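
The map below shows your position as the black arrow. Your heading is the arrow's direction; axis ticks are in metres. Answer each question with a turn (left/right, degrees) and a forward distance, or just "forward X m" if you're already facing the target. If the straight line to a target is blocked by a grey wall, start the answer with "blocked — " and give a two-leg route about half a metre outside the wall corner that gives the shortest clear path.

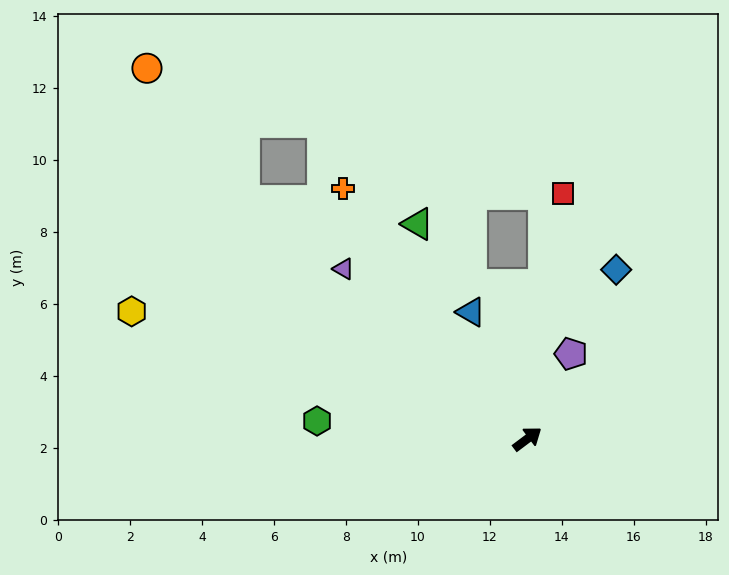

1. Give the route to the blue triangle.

turn left 77°, forward 3.9 m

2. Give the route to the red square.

turn left 45°, forward 6.9 m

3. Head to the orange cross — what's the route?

turn left 89°, forward 8.6 m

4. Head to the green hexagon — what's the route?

turn left 138°, forward 5.9 m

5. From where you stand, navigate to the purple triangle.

turn left 100°, forward 7.0 m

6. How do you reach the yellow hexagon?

turn left 125°, forward 11.6 m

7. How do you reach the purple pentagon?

turn left 26°, forward 2.7 m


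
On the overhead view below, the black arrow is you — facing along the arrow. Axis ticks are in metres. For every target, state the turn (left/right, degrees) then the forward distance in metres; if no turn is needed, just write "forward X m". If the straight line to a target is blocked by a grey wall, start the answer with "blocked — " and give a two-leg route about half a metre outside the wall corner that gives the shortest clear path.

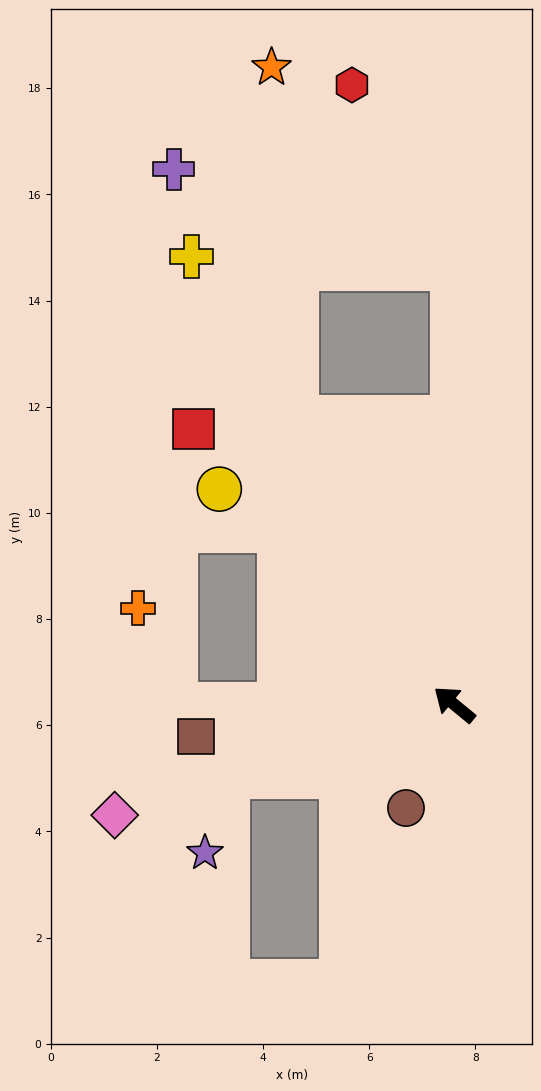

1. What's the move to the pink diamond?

turn left 57°, forward 6.7 m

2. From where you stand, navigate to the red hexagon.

blocked — turn right 50°, forward 8.2 m, then turn left 28°, forward 3.9 m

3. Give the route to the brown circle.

turn left 104°, forward 2.2 m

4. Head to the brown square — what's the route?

turn left 46°, forward 4.9 m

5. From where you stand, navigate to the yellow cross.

turn right 20°, forward 9.8 m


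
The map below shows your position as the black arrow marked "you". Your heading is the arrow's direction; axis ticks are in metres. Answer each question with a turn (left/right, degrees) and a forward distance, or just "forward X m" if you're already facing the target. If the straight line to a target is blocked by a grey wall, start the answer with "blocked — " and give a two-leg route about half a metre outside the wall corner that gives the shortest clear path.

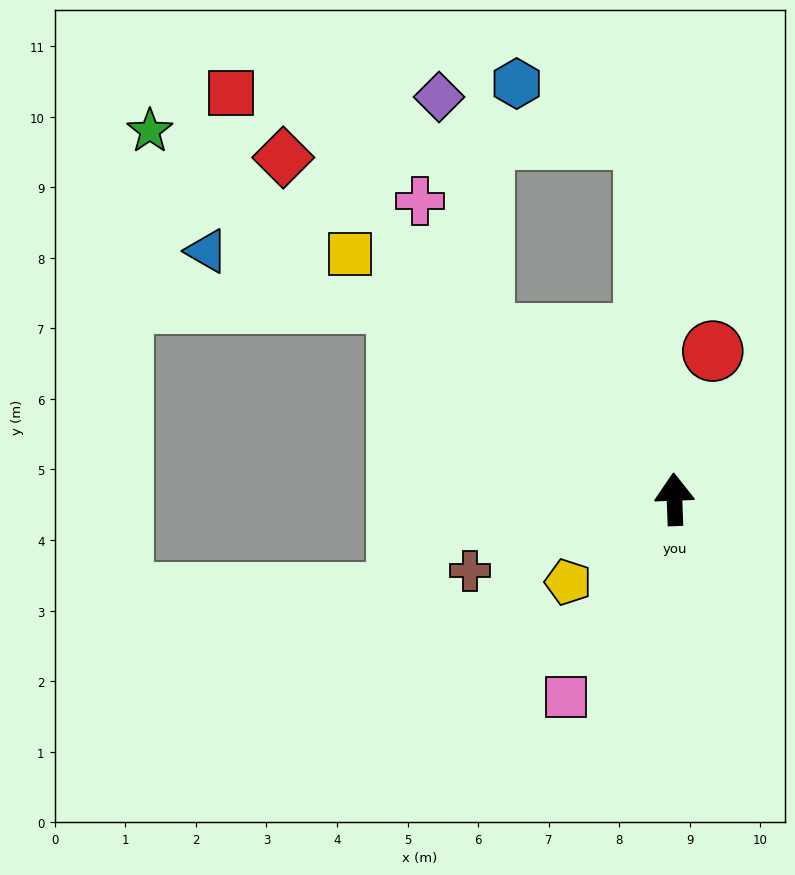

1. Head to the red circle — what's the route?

turn right 17°, forward 2.2 m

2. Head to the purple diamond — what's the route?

blocked — turn left 47°, forward 3.6 m, then turn right 38°, forward 3.4 m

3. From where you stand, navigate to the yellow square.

turn left 51°, forward 5.8 m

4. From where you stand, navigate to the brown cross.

turn left 107°, forward 3.1 m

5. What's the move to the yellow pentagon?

turn left 126°, forward 1.9 m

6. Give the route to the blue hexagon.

blocked — turn left 3°, forward 5.1 m, then turn left 61°, forward 2.0 m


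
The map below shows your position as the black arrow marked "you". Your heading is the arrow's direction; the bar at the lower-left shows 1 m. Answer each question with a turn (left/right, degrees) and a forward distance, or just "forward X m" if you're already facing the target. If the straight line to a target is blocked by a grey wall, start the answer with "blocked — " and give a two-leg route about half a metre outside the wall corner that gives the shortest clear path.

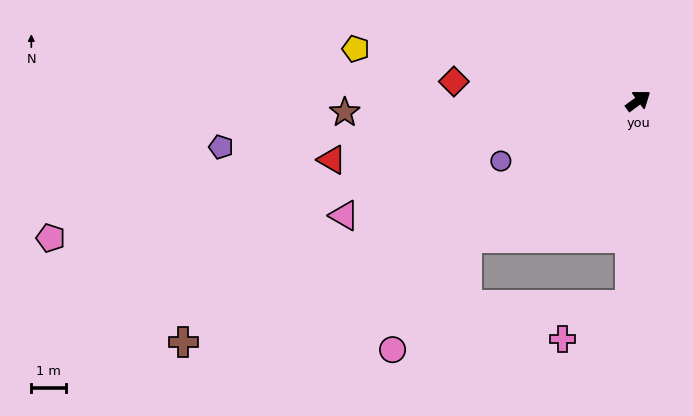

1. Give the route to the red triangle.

turn left 155°, forward 8.9 m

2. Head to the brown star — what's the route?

turn left 146°, forward 8.4 m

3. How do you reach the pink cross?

blocked — turn right 129°, forward 5.8 m, then turn right 61°, forward 2.1 m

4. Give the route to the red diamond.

turn left 138°, forward 5.3 m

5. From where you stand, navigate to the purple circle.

turn left 167°, forward 4.3 m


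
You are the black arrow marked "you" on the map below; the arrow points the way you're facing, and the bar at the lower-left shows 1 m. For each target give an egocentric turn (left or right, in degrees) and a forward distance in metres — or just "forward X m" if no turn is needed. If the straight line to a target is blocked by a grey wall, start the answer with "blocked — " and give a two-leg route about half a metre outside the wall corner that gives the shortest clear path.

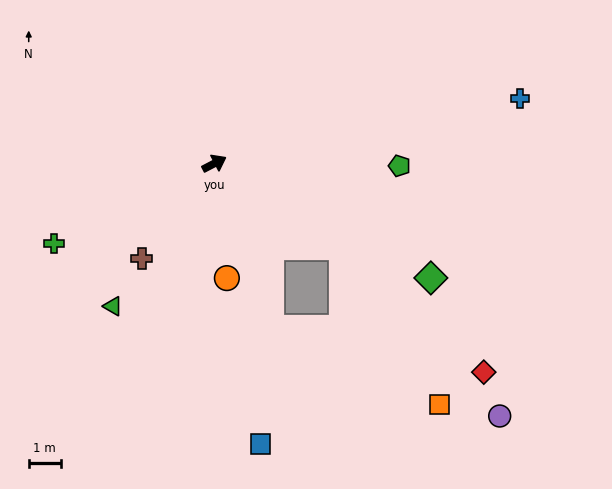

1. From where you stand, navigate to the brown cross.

turn right 155°, forward 3.7 m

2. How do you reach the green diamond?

turn right 55°, forward 7.6 m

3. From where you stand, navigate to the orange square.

blocked — turn right 60°, forward 4.7 m, then turn right 26°, forward 5.8 m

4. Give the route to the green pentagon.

turn right 28°, forward 5.7 m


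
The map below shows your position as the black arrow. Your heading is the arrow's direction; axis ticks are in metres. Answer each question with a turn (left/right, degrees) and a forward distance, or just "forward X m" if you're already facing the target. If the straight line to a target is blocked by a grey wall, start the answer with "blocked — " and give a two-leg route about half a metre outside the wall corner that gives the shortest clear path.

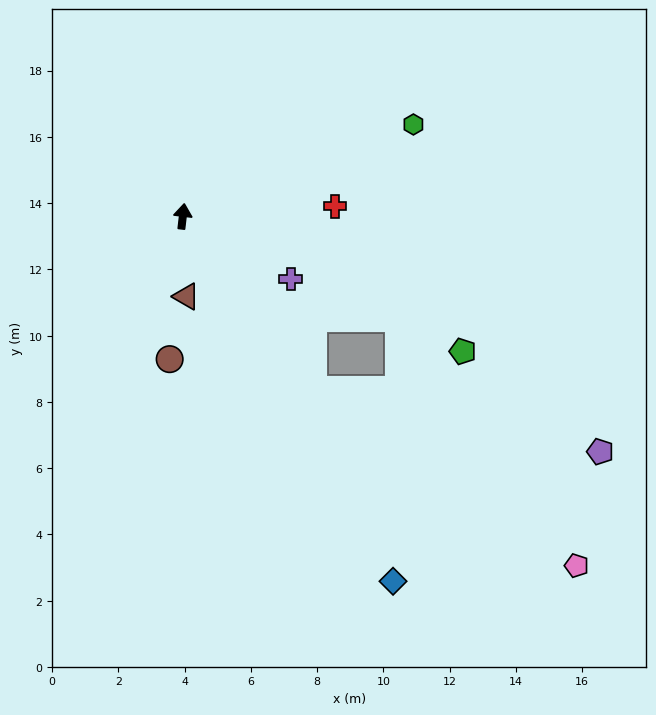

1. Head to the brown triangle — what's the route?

turn right 171°, forward 2.4 m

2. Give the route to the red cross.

turn right 80°, forward 4.6 m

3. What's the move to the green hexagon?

turn right 62°, forward 7.5 m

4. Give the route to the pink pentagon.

blocked — turn right 137°, forward 6.5 m, then turn left 20°, forward 9.6 m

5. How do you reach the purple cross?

turn right 114°, forward 3.8 m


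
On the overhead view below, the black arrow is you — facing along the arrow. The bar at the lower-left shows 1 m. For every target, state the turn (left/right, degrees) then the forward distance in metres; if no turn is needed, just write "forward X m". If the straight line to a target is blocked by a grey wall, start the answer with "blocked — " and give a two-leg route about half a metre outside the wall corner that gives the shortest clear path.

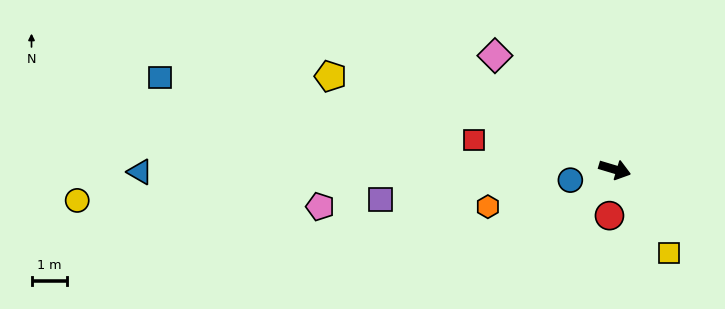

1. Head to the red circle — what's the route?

turn right 80°, forward 1.3 m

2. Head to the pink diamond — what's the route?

turn left 153°, forward 4.7 m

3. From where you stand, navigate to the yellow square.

turn right 40°, forward 2.8 m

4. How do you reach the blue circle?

turn right 150°, forward 1.3 m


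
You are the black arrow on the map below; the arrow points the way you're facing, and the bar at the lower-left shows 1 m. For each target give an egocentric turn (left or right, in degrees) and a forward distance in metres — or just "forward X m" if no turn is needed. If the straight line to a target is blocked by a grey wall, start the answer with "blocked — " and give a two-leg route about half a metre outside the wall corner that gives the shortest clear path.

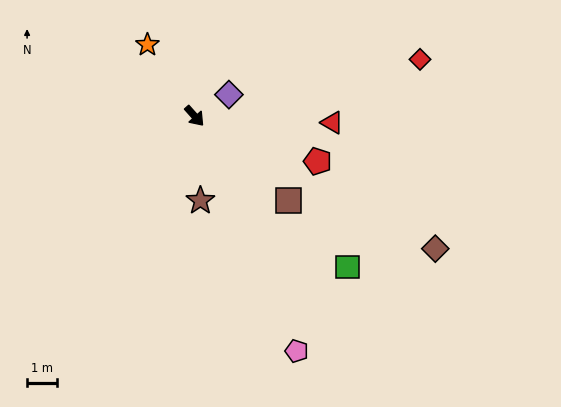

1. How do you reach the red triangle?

turn left 45°, forward 4.6 m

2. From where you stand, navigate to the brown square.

turn left 6°, forward 4.2 m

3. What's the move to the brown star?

turn right 38°, forward 2.8 m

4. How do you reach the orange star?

turn left 172°, forward 2.9 m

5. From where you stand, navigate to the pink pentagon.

turn right 18°, forward 8.6 m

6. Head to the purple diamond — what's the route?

turn left 80°, forward 1.4 m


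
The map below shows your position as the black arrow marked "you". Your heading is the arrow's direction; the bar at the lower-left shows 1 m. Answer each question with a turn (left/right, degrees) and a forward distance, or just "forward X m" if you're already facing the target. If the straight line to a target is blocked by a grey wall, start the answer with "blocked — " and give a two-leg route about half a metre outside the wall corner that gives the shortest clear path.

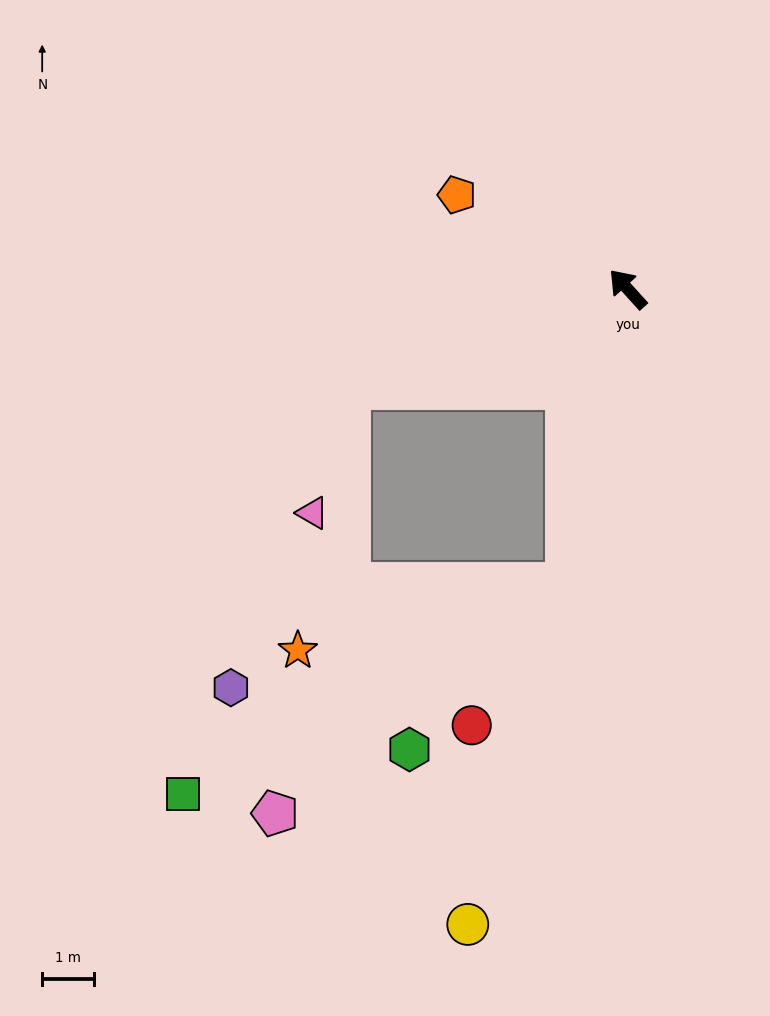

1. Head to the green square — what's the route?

blocked — turn left 126°, forward 5.8 m, then turn right 50°, forward 8.4 m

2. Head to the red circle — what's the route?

blocked — turn left 126°, forward 5.8 m, then turn right 23°, forward 3.3 m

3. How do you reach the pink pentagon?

blocked — turn left 126°, forward 5.8 m, then turn right 40°, forward 7.1 m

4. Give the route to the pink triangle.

blocked — turn left 67°, forward 5.7 m, then turn left 55°, forward 2.5 m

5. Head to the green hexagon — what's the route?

blocked — turn left 126°, forward 5.8 m, then turn right 32°, forward 4.4 m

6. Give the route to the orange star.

blocked — turn left 126°, forward 5.8 m, then turn right 64°, forward 5.3 m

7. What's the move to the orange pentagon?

turn left 19°, forward 3.7 m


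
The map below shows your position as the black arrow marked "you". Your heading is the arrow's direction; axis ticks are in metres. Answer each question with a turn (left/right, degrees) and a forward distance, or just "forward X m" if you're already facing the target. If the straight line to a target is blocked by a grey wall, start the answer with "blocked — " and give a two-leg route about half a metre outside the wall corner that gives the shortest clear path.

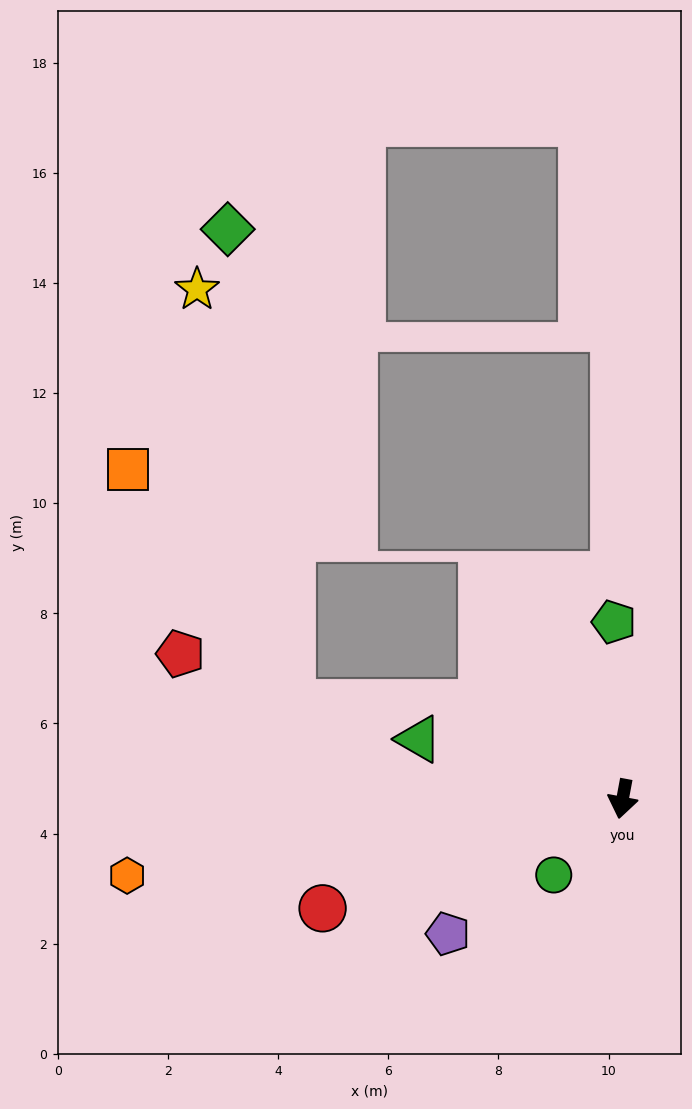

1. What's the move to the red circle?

turn right 59°, forward 5.8 m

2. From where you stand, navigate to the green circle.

turn right 32°, forward 1.9 m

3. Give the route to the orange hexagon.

turn right 71°, forward 9.1 m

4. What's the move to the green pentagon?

turn right 167°, forward 3.2 m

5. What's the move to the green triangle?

turn right 96°, forward 3.9 m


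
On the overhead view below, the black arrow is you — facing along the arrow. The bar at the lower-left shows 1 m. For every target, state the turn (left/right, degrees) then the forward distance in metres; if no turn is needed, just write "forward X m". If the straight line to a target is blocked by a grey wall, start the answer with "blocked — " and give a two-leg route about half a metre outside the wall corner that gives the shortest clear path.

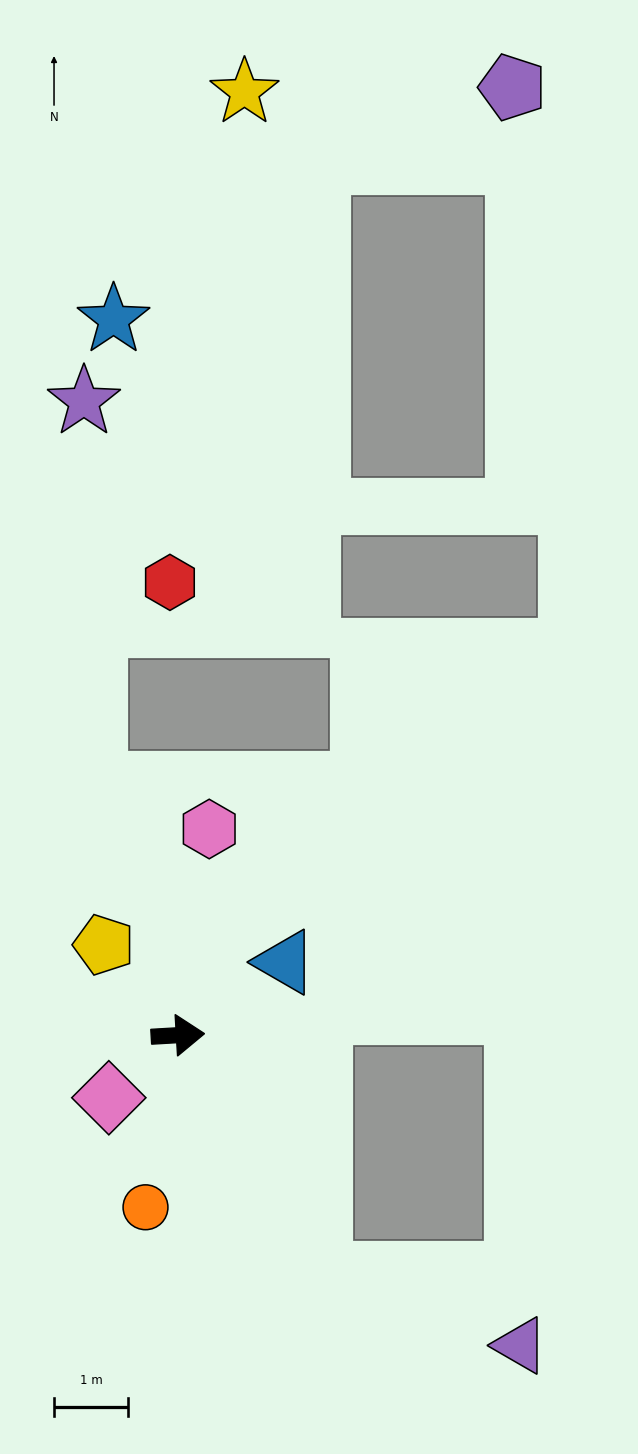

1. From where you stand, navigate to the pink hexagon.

turn left 78°, forward 2.8 m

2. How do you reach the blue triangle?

turn left 31°, forward 1.7 m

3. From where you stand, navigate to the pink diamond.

turn right 141°, forward 1.3 m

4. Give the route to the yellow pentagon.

turn left 126°, forward 1.6 m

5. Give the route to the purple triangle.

blocked — turn right 62°, forward 3.7 m, then turn left 39°, forward 2.9 m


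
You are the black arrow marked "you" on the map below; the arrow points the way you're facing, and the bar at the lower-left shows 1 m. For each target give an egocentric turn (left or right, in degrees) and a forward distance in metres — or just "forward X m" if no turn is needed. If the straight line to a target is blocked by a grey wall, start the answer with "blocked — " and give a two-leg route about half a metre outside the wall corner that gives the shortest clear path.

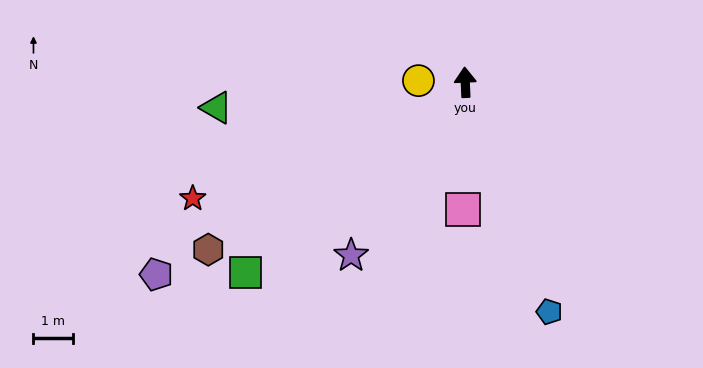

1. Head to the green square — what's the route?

turn left 128°, forward 7.4 m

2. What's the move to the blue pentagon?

turn right 162°, forward 6.3 m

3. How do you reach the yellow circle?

turn left 85°, forward 1.2 m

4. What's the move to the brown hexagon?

turn left 121°, forward 7.9 m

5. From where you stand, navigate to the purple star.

turn left 144°, forward 5.3 m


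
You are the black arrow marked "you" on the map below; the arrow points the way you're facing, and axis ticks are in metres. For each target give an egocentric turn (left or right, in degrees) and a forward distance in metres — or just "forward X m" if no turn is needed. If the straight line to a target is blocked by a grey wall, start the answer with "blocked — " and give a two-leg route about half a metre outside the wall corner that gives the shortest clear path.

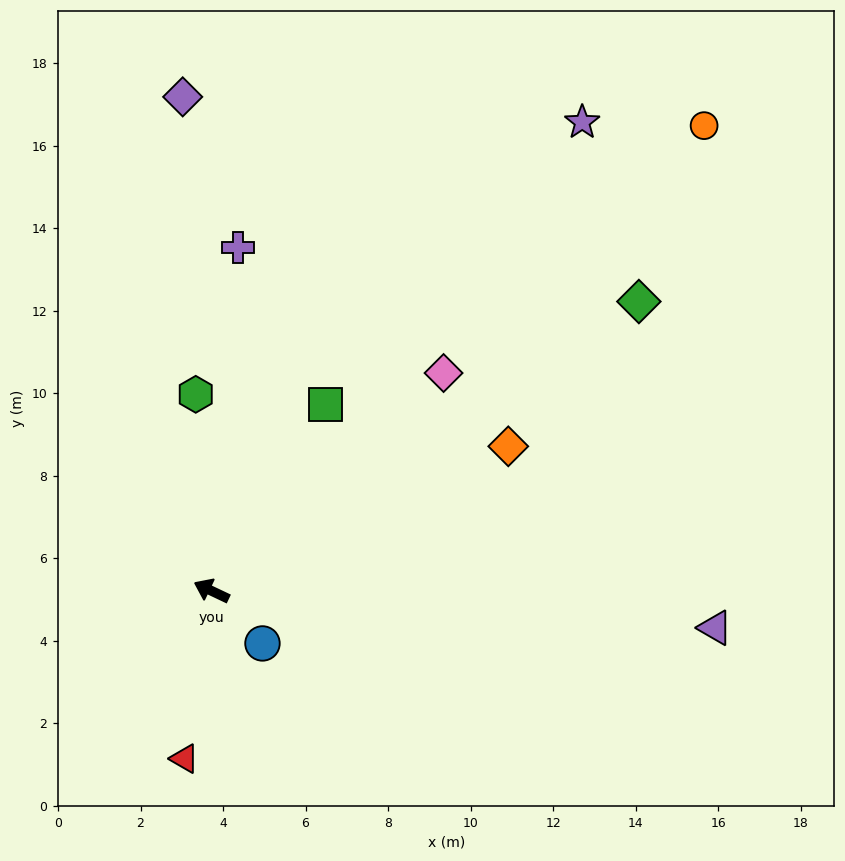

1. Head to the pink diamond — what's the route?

turn right 111°, forward 7.7 m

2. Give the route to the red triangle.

turn left 106°, forward 4.1 m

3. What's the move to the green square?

turn right 96°, forward 5.3 m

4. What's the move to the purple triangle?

turn right 159°, forward 12.2 m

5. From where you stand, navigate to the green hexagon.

turn right 60°, forward 4.8 m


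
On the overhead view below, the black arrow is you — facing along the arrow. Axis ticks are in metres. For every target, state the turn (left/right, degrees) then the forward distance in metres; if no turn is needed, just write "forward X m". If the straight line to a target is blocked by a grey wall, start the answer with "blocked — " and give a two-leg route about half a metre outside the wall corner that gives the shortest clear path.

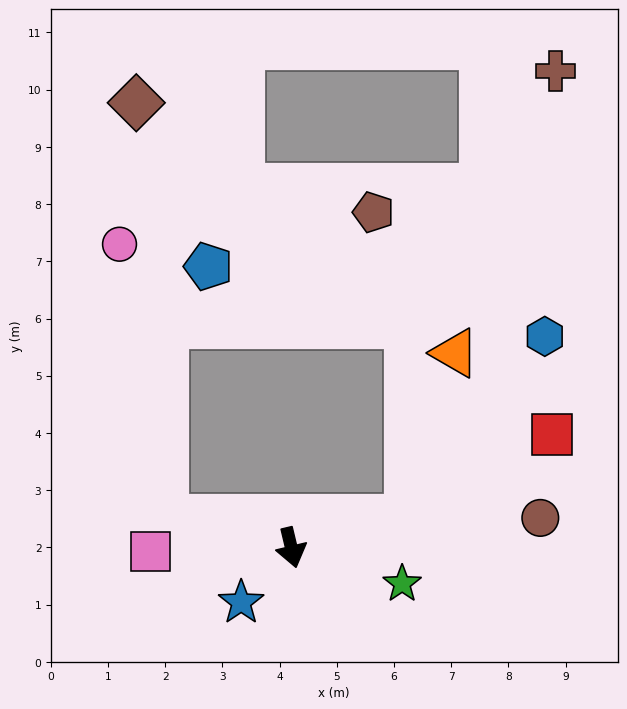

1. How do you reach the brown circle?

turn left 83°, forward 4.4 m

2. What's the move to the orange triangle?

blocked — turn left 90°, forward 2.1 m, then turn left 61°, forward 3.0 m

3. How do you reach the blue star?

turn right 56°, forward 1.3 m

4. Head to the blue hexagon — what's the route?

blocked — turn left 90°, forward 2.1 m, then turn left 40°, forward 4.0 m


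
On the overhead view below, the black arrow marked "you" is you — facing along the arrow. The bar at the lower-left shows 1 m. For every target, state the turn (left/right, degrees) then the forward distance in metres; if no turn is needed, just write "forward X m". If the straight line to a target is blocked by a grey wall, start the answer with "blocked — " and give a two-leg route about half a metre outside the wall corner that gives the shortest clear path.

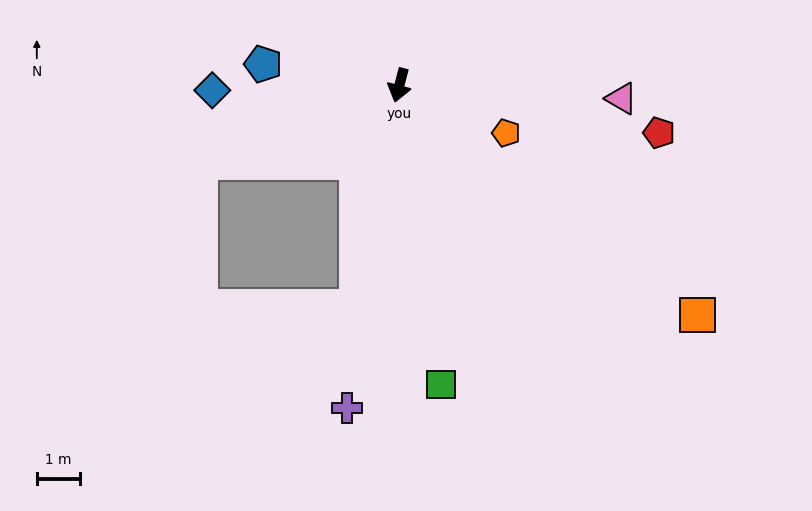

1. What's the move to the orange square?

turn left 67°, forward 8.7 m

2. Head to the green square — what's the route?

turn left 23°, forward 7.0 m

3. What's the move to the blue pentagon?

turn right 84°, forward 3.2 m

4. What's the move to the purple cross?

turn left 5°, forward 7.6 m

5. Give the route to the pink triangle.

turn left 101°, forward 5.2 m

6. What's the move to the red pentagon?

turn left 94°, forward 6.1 m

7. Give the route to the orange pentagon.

turn left 81°, forward 2.7 m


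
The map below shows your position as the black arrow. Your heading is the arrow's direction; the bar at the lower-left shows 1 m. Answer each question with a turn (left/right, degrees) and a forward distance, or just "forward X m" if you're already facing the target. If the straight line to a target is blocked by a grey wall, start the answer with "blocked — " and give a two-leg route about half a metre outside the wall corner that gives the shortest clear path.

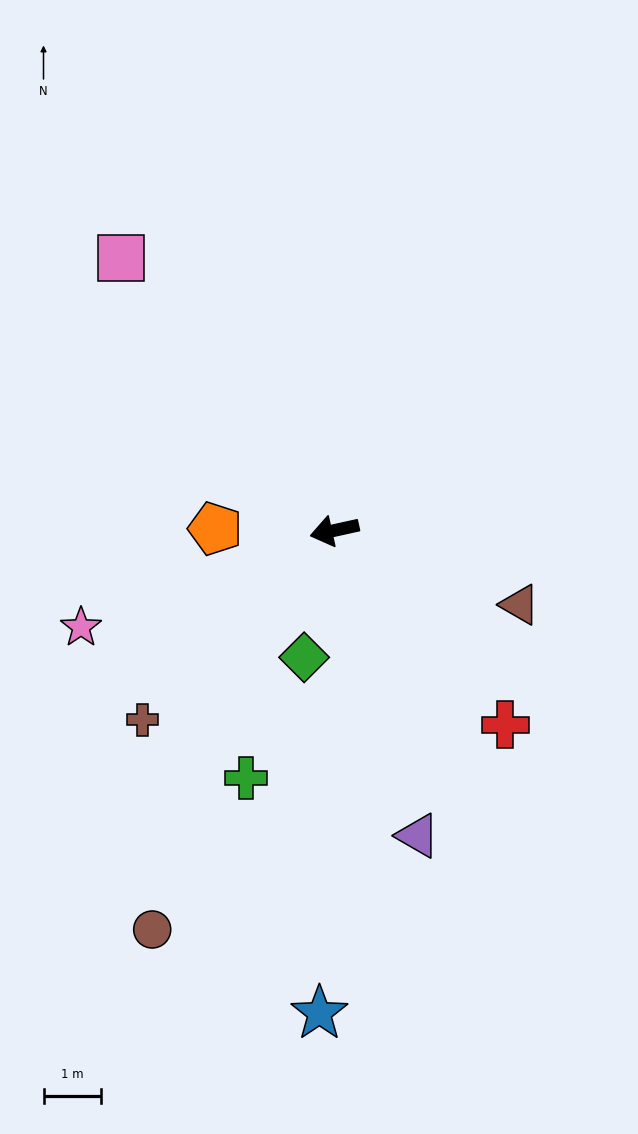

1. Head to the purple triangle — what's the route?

turn left 93°, forward 5.5 m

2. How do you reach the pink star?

turn left 8°, forward 4.8 m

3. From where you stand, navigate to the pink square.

turn right 64°, forward 6.1 m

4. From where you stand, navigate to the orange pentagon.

turn right 13°, forward 2.1 m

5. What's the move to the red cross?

turn left 119°, forward 4.5 m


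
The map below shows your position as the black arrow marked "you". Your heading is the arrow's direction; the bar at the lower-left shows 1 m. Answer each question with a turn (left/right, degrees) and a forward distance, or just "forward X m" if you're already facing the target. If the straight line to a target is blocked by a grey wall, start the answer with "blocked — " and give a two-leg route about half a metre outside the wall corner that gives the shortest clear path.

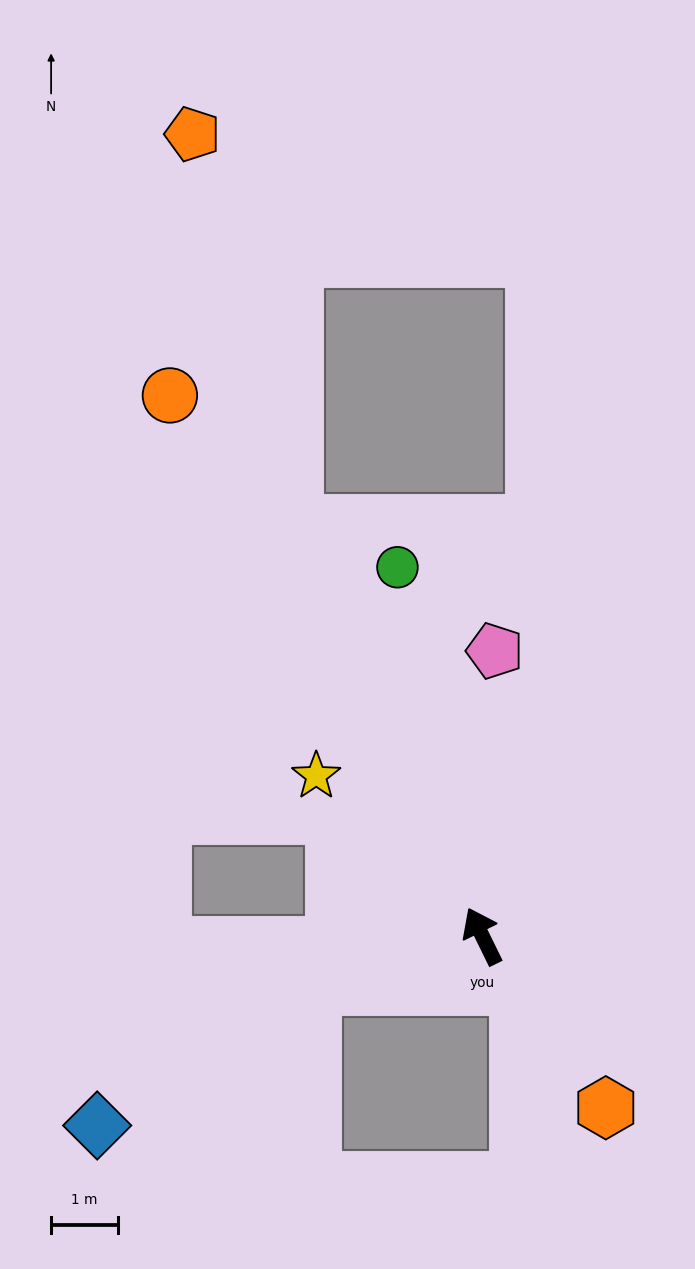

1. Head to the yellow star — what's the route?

turn left 20°, forward 3.4 m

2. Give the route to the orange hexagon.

turn right 170°, forward 3.2 m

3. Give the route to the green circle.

turn right 13°, forward 5.6 m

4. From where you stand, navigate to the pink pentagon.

turn right 29°, forward 4.3 m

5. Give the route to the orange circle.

turn left 4°, forward 9.3 m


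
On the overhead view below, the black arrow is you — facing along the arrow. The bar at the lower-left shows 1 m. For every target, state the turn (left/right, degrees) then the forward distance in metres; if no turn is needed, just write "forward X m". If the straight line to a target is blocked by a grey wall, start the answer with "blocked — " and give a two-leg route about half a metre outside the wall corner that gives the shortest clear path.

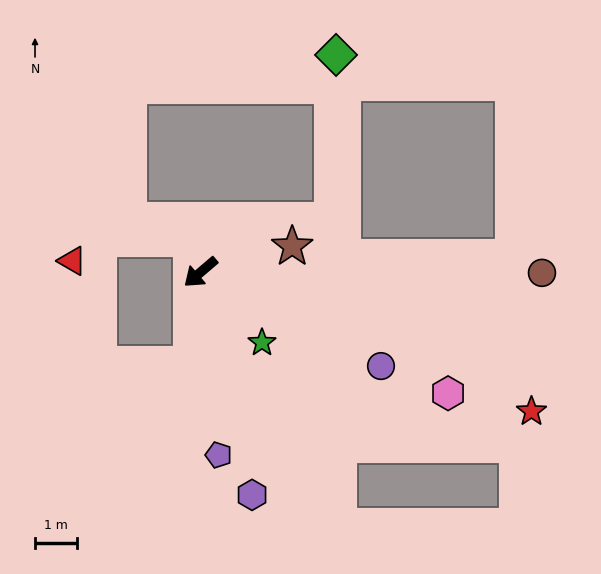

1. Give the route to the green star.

turn left 91°, forward 2.2 m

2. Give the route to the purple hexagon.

turn left 63°, forward 5.5 m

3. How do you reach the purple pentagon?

turn left 55°, forward 4.4 m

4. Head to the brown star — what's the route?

turn left 155°, forward 2.3 m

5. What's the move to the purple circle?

turn left 112°, forward 4.9 m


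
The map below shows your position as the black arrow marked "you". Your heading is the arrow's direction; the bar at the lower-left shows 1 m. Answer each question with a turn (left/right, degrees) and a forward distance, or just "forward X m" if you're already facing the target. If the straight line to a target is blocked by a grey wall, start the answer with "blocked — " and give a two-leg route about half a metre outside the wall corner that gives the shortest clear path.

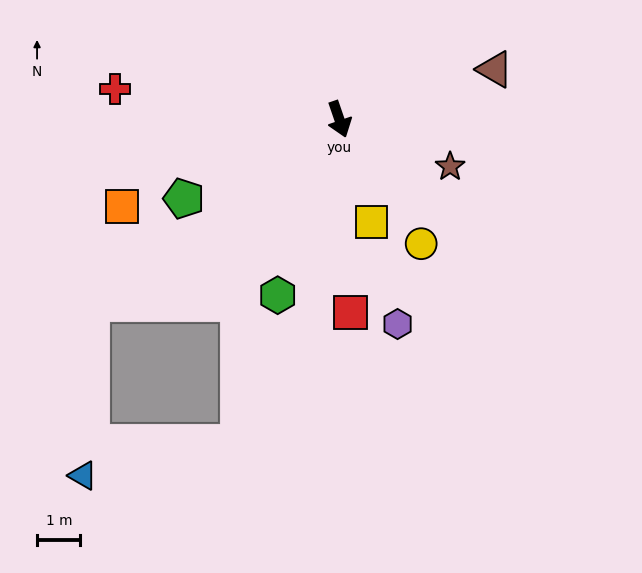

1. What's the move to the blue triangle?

blocked — turn right 72°, forward 7.1 m, then turn left 50°, forward 4.0 m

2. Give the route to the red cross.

turn right 117°, forward 5.2 m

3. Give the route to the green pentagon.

turn right 82°, forward 4.0 m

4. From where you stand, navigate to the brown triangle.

turn left 89°, forward 3.8 m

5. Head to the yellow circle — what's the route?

turn left 14°, forward 3.4 m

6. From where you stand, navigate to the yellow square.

forward 2.5 m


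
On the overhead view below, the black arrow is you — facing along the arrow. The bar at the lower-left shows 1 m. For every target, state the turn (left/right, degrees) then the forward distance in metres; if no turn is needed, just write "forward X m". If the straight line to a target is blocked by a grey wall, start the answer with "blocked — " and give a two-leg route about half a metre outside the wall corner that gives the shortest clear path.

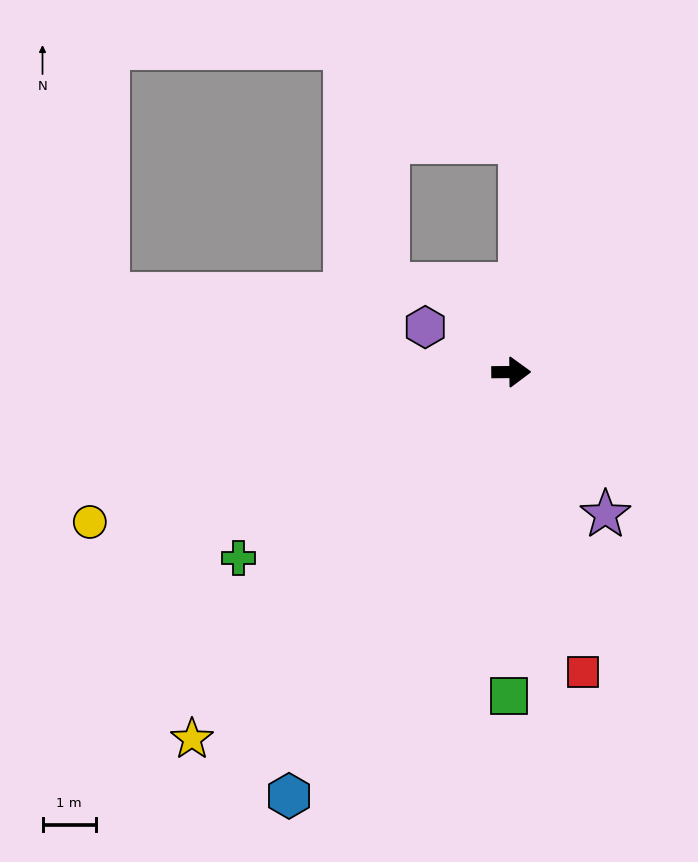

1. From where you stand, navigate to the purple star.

turn right 57°, forward 3.2 m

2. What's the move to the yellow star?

turn right 132°, forward 9.1 m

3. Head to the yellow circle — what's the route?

turn right 161°, forward 8.4 m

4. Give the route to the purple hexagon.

turn left 152°, forward 1.8 m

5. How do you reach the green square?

turn right 91°, forward 6.1 m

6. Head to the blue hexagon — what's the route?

turn right 118°, forward 9.0 m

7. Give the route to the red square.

turn right 77°, forward 5.8 m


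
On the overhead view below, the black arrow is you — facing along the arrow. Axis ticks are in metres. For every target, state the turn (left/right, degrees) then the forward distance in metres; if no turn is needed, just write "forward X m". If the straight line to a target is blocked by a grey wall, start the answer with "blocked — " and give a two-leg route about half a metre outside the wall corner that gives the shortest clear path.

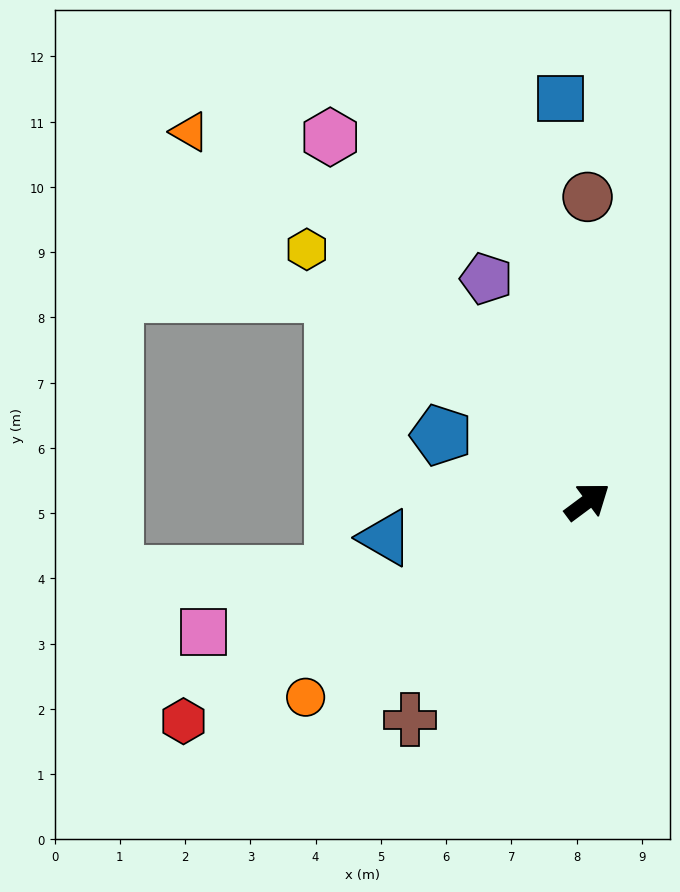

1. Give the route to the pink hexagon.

turn left 89°, forward 6.8 m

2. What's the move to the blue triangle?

turn left 154°, forward 3.1 m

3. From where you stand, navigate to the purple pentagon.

turn left 78°, forward 3.7 m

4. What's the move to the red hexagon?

turn left 172°, forward 7.0 m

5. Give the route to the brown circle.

turn left 53°, forward 4.7 m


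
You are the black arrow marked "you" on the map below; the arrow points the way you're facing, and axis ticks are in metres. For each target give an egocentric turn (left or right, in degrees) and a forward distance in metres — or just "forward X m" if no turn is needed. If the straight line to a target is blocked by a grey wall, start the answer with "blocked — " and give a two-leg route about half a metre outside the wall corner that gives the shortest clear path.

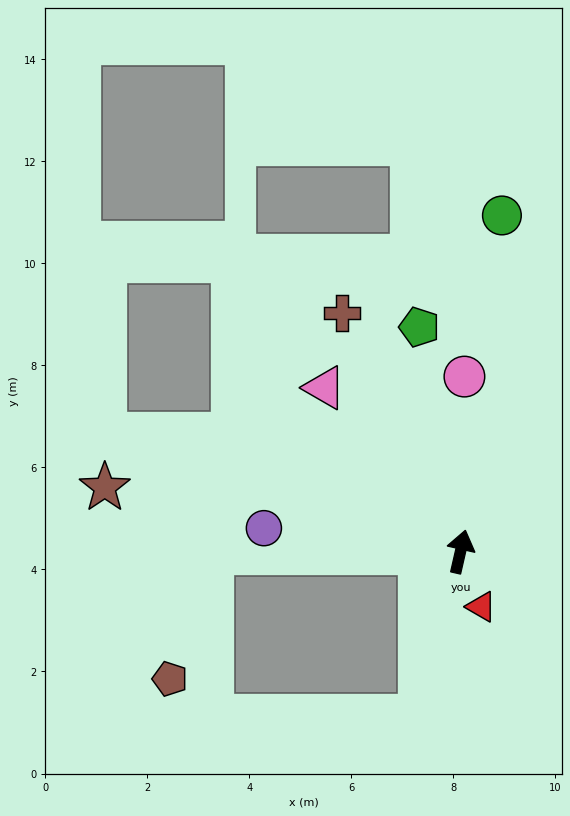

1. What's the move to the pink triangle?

turn left 53°, forward 4.2 m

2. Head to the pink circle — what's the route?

turn left 12°, forward 3.4 m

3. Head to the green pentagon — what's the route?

turn left 23°, forward 4.5 m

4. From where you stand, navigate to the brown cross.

turn left 39°, forward 5.2 m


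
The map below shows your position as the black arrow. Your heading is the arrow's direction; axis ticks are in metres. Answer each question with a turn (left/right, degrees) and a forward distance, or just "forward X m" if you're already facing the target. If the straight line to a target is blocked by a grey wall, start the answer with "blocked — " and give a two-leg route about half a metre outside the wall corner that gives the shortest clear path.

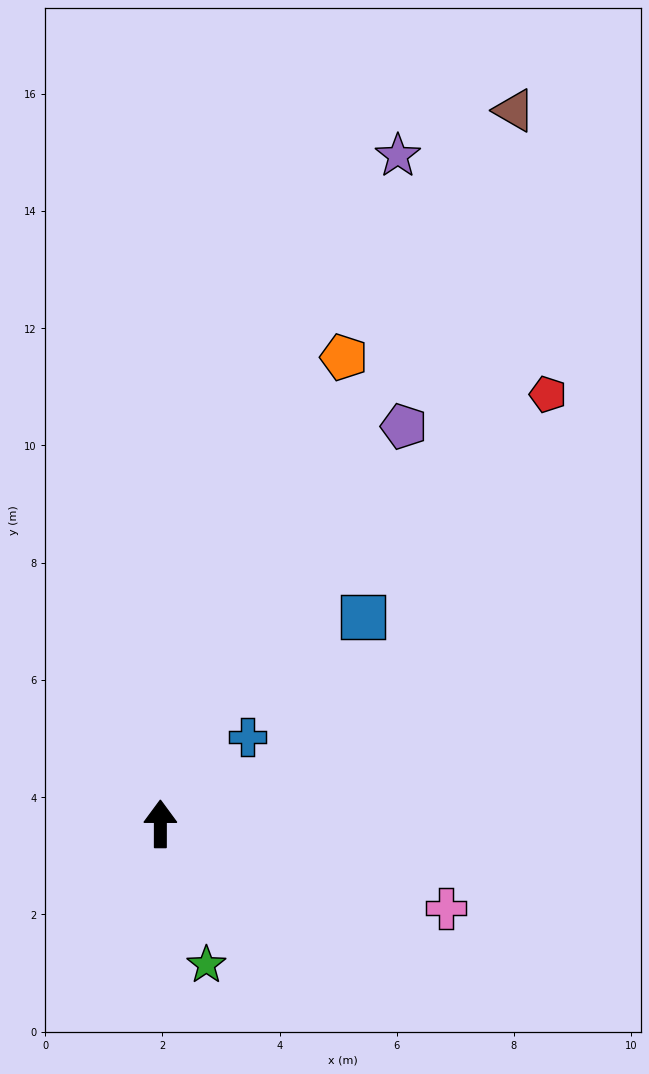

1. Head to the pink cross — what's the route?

turn right 106°, forward 5.1 m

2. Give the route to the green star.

turn right 162°, forward 2.5 m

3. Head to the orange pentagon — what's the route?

turn right 21°, forward 8.6 m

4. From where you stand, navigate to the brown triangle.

turn right 26°, forward 13.6 m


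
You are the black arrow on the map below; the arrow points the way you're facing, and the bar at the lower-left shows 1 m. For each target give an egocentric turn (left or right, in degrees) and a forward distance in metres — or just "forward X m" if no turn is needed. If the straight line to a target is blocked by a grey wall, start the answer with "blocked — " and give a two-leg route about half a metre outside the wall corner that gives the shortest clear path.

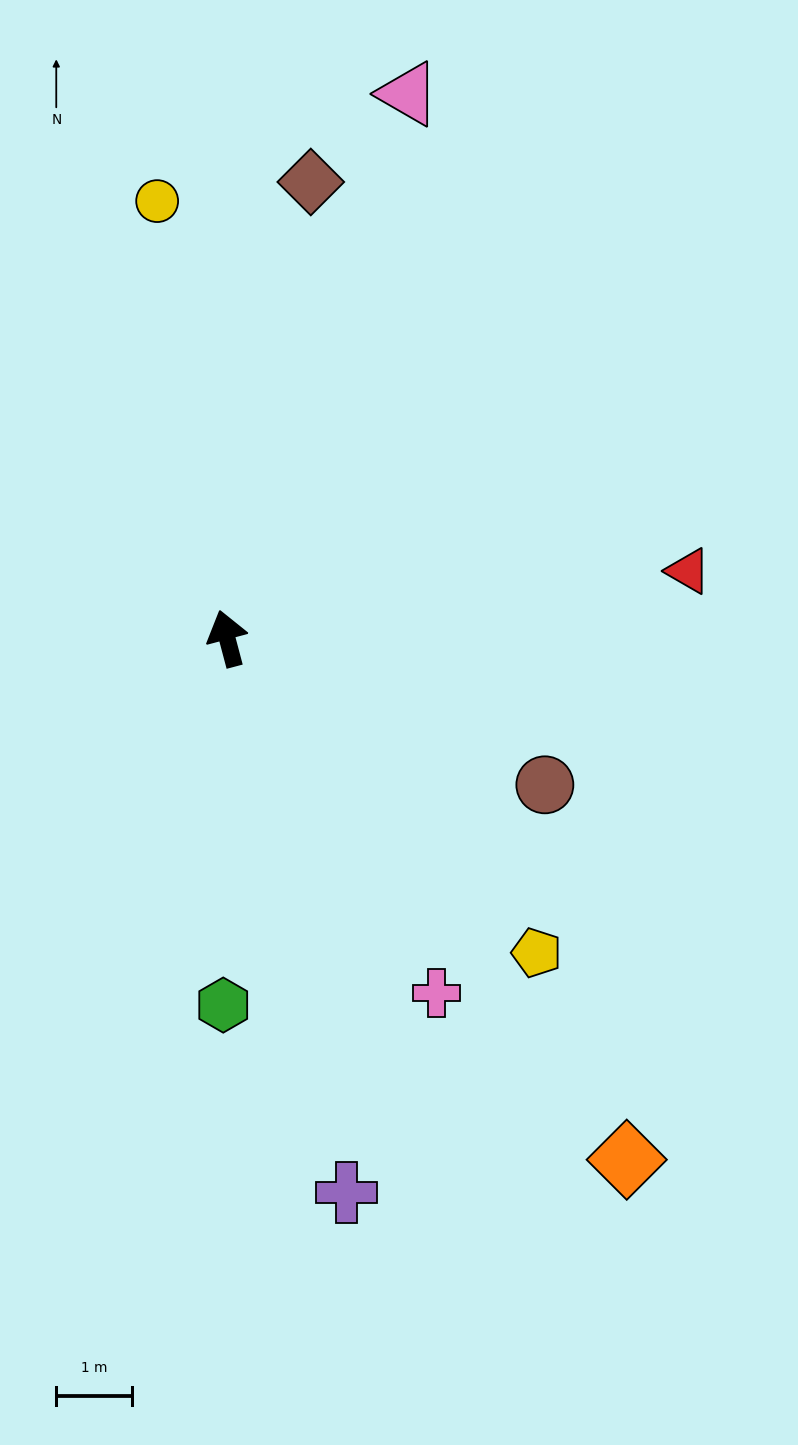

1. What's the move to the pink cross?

turn right 164°, forward 5.4 m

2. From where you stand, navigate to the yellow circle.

turn right 6°, forward 5.9 m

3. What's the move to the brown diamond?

turn right 25°, forward 6.1 m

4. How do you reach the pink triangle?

turn right 33°, forward 7.6 m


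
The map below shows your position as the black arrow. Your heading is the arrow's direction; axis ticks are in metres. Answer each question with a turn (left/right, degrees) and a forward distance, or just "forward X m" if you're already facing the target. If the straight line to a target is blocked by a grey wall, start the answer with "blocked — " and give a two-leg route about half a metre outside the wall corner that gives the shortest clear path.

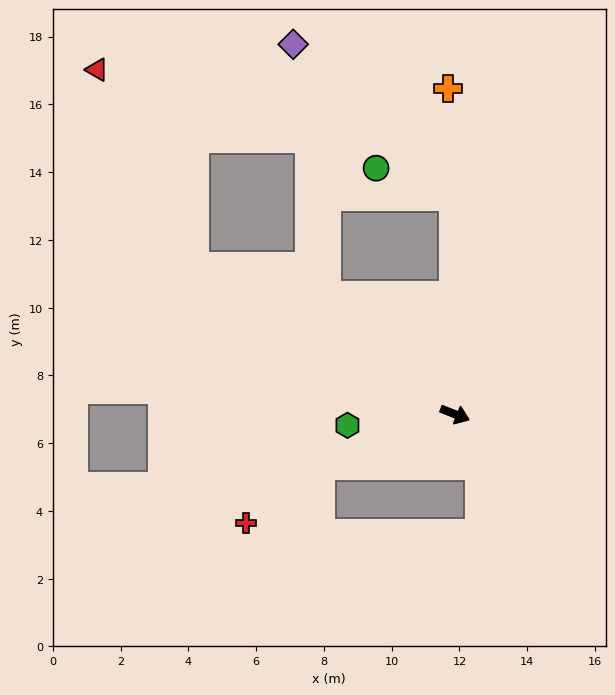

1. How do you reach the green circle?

blocked — turn left 112°, forward 6.4 m, then turn left 70°, forward 2.4 m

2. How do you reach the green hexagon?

turn right 152°, forward 3.2 m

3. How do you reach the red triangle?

blocked — turn left 172°, forward 8.8 m, then turn right 34°, forward 6.5 m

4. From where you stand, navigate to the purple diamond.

blocked — turn left 112°, forward 6.4 m, then turn left 46°, forward 6.5 m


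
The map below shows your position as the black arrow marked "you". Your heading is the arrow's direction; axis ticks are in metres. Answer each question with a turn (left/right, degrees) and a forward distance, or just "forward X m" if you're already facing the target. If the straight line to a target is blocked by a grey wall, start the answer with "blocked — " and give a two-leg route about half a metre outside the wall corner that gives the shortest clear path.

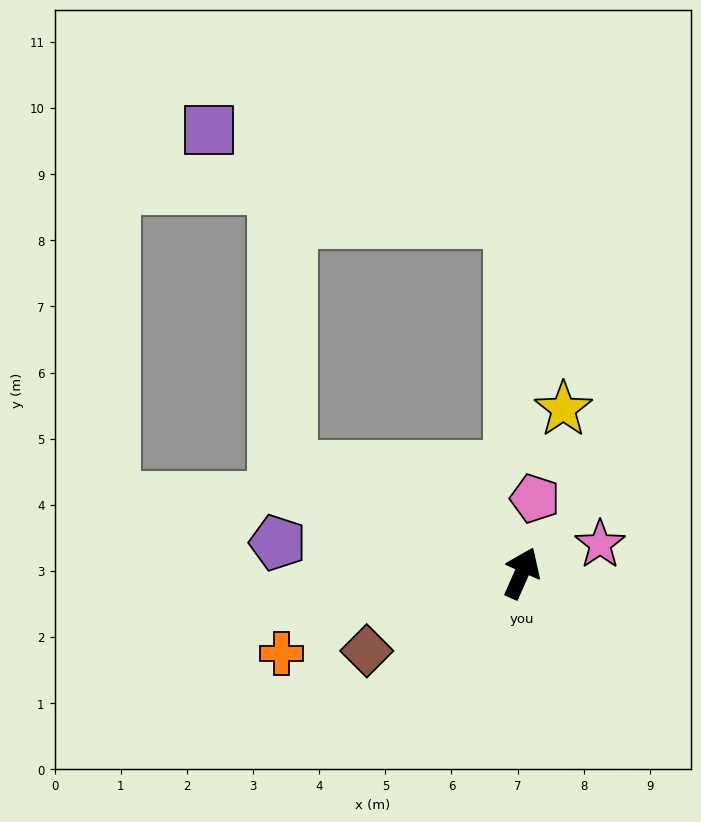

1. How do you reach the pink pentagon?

turn left 14°, forward 1.1 m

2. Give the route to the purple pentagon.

turn left 107°, forward 3.7 m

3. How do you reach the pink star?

turn right 46°, forward 1.3 m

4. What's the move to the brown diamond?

turn left 141°, forward 2.6 m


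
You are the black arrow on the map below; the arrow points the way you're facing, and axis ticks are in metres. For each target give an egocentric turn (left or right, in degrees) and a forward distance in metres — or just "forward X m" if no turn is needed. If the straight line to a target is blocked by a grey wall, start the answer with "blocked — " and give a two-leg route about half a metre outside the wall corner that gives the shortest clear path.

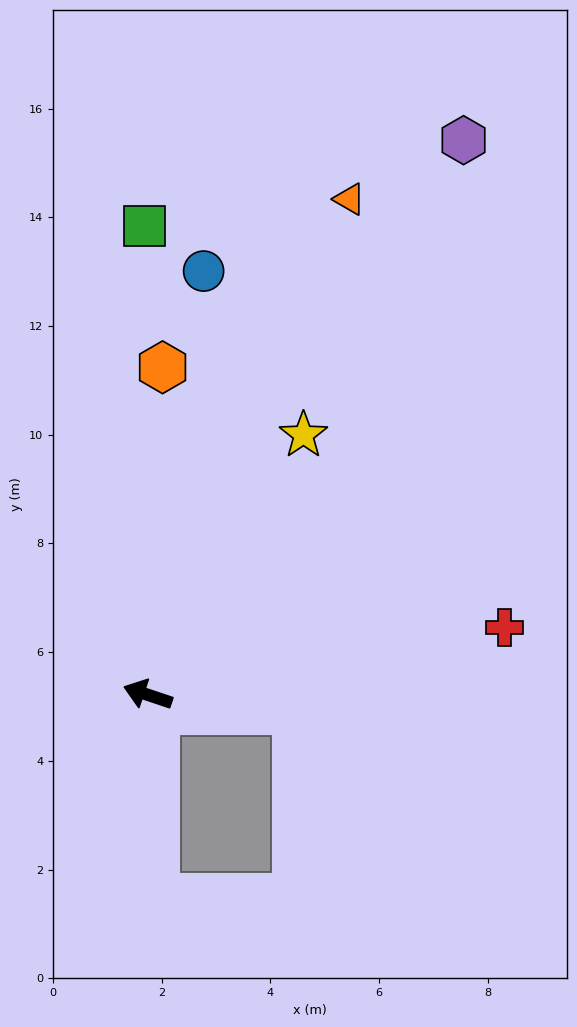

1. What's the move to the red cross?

turn right 151°, forward 6.7 m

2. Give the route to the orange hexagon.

turn right 74°, forward 6.0 m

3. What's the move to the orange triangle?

turn right 94°, forward 9.8 m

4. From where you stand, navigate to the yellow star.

turn right 102°, forward 5.6 m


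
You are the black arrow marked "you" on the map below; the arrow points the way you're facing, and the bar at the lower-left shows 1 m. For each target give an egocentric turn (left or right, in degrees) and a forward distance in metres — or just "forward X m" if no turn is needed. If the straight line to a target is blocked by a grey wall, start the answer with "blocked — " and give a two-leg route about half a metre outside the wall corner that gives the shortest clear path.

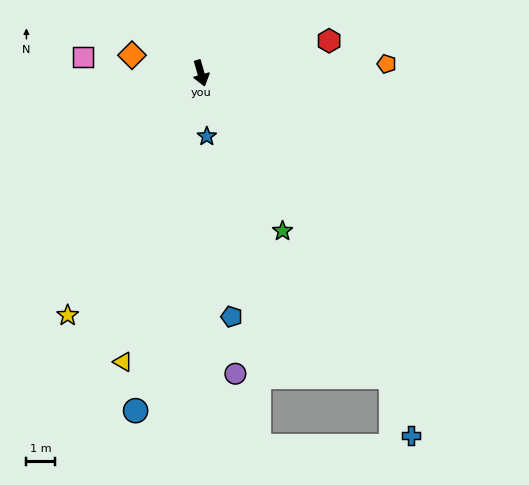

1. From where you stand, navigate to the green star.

turn left 11°, forward 6.1 m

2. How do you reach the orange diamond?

turn right 120°, forward 2.4 m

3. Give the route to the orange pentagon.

turn left 77°, forward 6.4 m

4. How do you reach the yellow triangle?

turn right 31°, forward 10.3 m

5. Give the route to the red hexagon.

turn left 88°, forward 4.5 m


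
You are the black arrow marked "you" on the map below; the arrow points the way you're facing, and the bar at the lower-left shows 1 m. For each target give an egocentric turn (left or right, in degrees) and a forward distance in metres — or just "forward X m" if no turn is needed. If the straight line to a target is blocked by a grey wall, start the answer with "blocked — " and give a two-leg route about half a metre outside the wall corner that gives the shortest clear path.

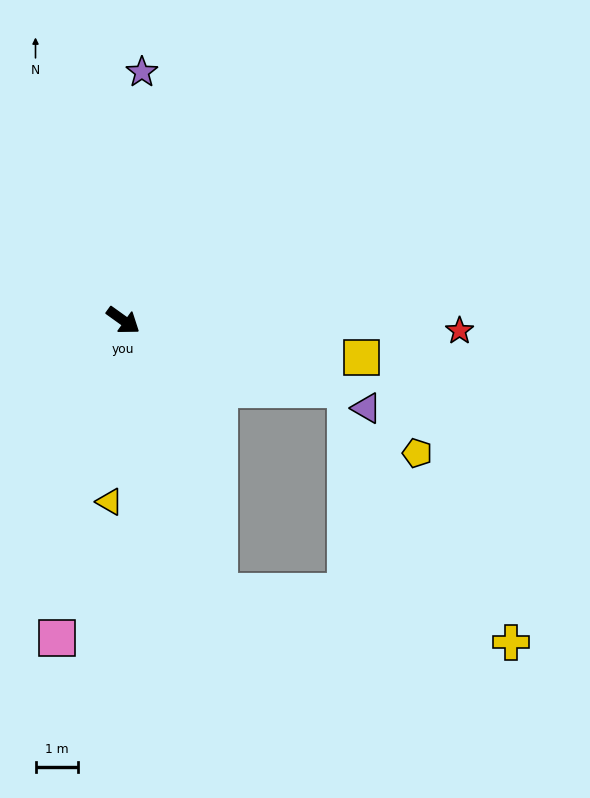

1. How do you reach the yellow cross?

blocked — turn right 35°, forward 6.7 m, then turn left 61°, forward 6.9 m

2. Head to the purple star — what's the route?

turn left 121°, forward 5.8 m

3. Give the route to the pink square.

turn right 66°, forward 7.6 m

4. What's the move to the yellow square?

turn left 27°, forward 5.6 m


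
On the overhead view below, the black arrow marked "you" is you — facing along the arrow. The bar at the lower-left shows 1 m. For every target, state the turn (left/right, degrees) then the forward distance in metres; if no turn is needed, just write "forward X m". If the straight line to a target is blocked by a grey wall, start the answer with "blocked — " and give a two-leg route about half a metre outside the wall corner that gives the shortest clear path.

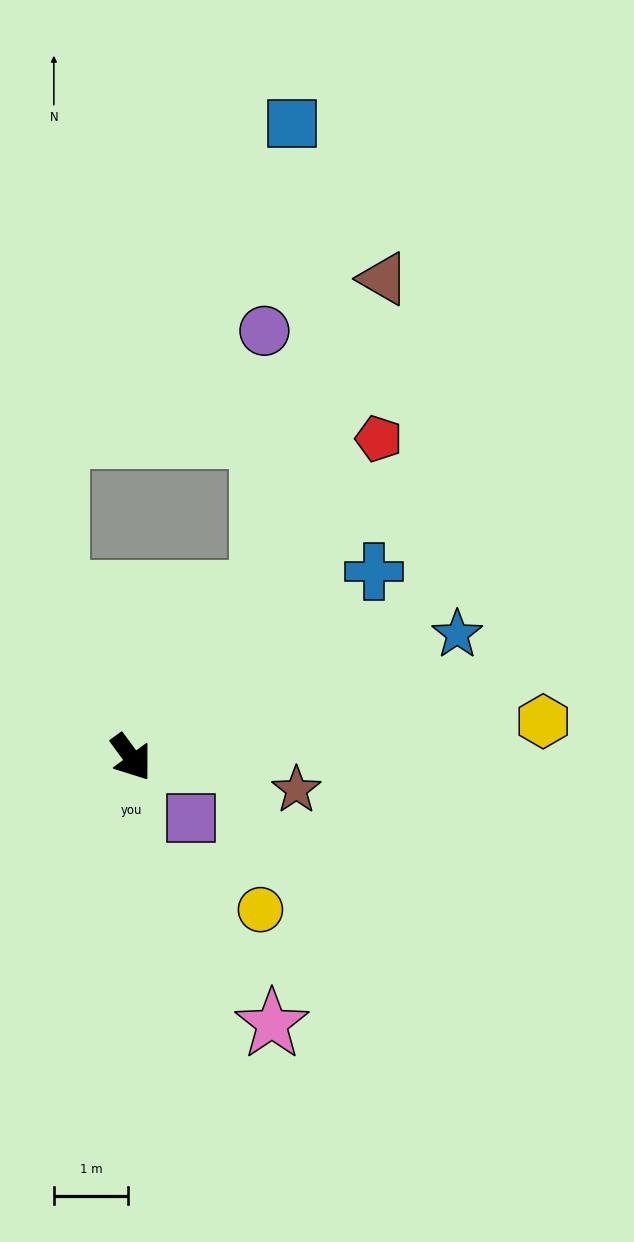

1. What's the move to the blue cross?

turn left 91°, forward 4.1 m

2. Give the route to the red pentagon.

turn left 106°, forward 5.4 m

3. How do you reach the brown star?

turn left 43°, forward 2.3 m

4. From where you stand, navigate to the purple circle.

blocked — turn left 105°, forward 2.8 m, then turn left 38°, forward 3.5 m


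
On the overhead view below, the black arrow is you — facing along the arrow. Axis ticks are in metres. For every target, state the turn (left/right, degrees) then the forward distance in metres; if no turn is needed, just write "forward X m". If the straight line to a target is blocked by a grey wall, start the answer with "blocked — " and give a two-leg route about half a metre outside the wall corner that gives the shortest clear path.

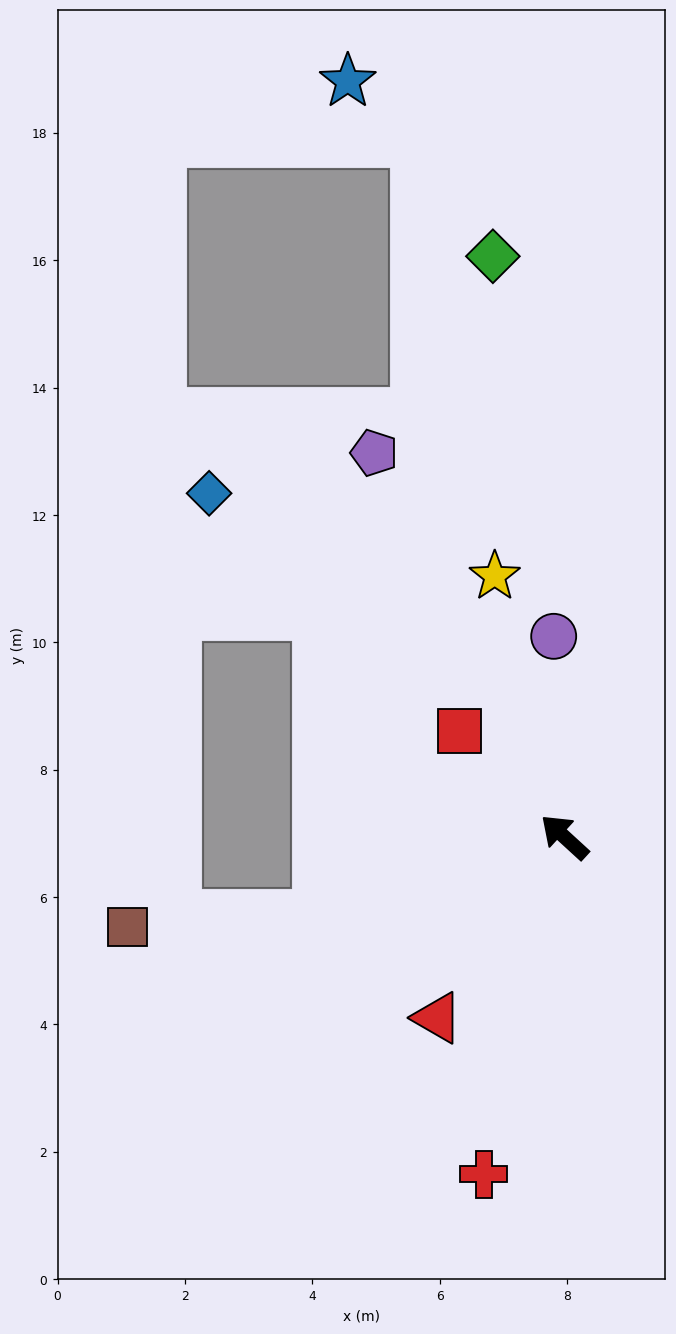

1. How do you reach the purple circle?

turn right 44°, forward 3.2 m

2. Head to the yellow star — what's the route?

turn right 33°, forward 4.2 m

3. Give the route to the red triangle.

turn left 97°, forward 3.5 m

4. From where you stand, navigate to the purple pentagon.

turn right 21°, forward 6.7 m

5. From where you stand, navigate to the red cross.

turn left 119°, forward 5.4 m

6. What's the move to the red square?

turn right 3°, forward 2.3 m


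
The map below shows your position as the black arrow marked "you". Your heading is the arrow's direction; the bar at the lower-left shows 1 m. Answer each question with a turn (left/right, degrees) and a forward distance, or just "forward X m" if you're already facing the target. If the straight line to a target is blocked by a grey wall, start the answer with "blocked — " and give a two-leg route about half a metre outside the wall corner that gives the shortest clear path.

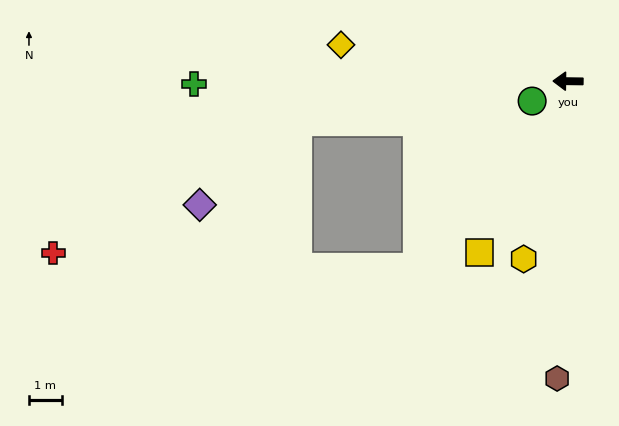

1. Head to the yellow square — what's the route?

turn left 63°, forward 5.8 m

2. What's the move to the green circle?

turn left 30°, forward 1.2 m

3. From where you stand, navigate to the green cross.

forward 11.3 m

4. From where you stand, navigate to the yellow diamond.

turn right 8°, forward 7.0 m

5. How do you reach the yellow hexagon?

turn left 77°, forward 5.5 m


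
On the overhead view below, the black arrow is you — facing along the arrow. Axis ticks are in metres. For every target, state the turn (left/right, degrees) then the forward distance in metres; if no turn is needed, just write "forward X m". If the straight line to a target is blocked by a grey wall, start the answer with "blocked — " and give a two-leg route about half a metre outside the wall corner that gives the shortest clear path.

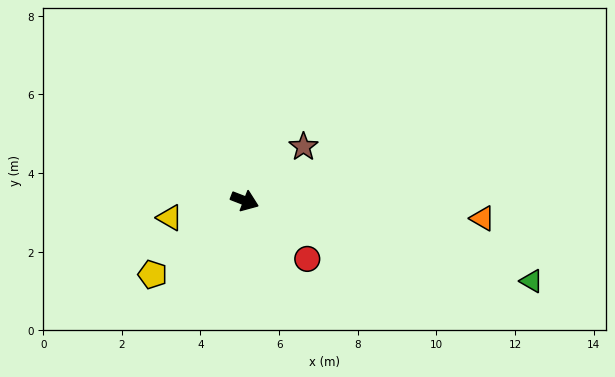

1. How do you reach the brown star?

turn left 64°, forward 2.0 m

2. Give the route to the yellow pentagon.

turn right 120°, forward 3.0 m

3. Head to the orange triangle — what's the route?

turn left 17°, forward 6.1 m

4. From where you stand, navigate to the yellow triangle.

turn right 146°, forward 2.0 m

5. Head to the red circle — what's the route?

turn right 22°, forward 2.2 m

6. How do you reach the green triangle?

turn left 6°, forward 7.6 m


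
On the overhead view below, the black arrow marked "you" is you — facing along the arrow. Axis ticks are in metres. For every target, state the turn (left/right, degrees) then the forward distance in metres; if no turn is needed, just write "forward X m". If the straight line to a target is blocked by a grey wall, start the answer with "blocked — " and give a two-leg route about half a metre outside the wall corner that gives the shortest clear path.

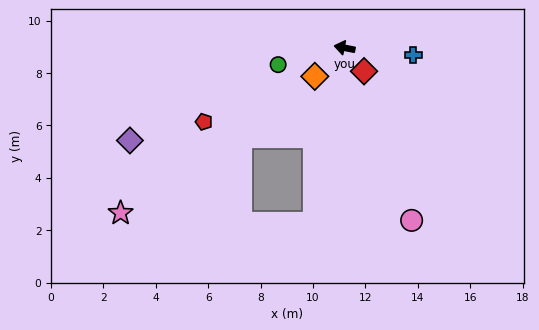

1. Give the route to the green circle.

turn left 25°, forward 2.6 m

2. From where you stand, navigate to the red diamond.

turn left 141°, forward 1.2 m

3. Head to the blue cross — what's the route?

turn right 175°, forward 2.6 m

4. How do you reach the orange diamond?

turn left 55°, forward 1.6 m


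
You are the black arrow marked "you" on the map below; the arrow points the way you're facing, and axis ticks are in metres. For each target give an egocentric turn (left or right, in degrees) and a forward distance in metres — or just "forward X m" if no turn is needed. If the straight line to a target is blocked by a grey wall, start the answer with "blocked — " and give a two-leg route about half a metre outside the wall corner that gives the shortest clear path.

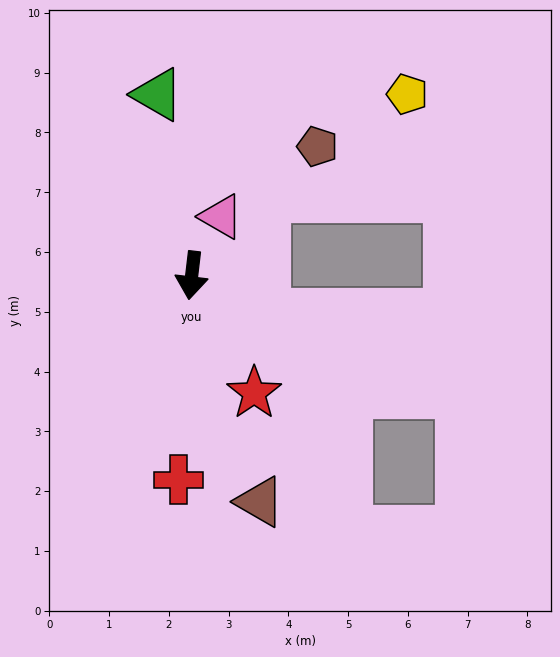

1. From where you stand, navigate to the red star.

turn left 35°, forward 2.2 m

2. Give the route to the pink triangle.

turn left 160°, forward 1.1 m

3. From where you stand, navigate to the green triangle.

turn right 163°, forward 3.1 m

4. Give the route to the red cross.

turn left 3°, forward 3.4 m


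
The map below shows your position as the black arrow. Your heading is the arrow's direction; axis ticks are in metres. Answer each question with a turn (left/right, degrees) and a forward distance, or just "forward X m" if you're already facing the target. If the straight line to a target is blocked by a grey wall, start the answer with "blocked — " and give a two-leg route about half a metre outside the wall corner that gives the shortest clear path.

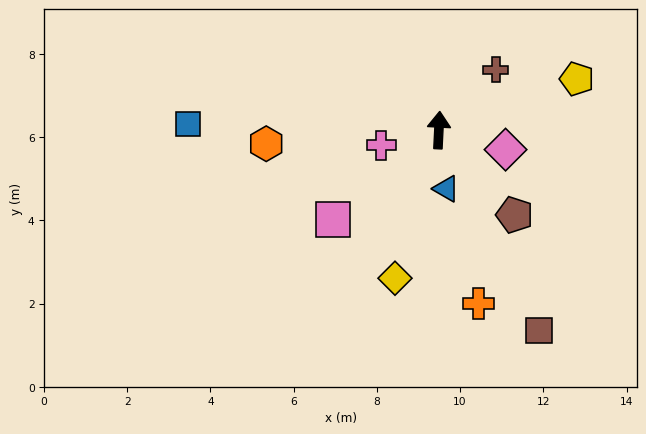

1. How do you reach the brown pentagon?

turn right 135°, forward 2.7 m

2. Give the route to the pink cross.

turn left 108°, forward 1.4 m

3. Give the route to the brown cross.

turn right 41°, forward 2.0 m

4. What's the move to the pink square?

turn left 133°, forward 3.3 m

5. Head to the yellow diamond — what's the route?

turn left 166°, forward 3.7 m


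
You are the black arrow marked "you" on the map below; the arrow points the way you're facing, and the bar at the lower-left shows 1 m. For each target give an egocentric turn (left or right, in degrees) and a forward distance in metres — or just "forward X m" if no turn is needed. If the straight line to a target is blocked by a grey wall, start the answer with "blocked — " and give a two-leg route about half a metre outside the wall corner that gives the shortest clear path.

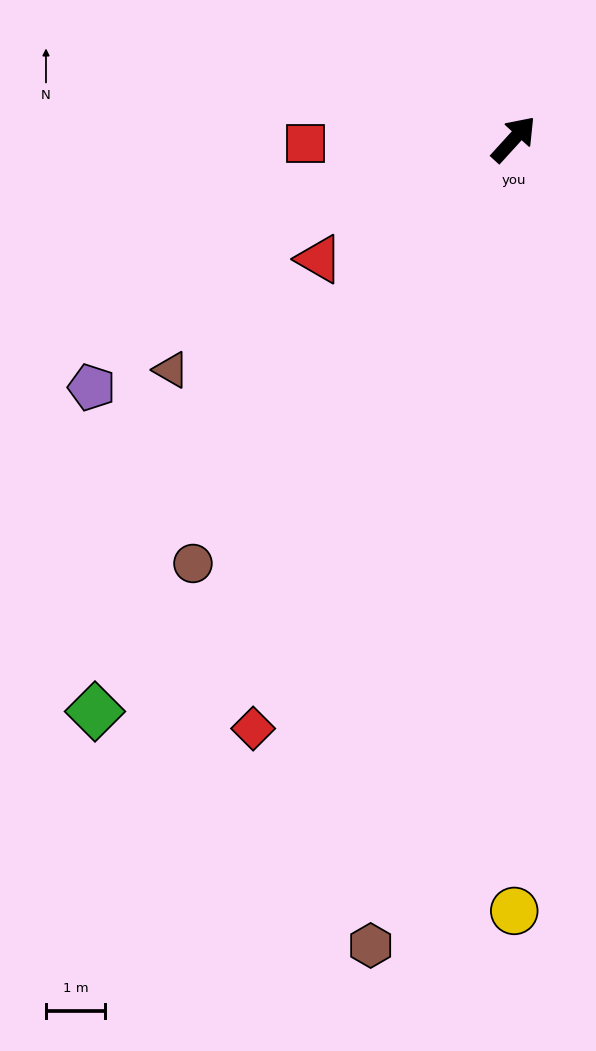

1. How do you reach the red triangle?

turn left 164°, forward 3.9 m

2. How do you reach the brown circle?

turn right 175°, forward 9.0 m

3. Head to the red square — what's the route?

turn left 134°, forward 3.5 m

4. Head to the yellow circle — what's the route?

turn right 138°, forward 13.1 m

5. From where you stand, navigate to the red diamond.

turn right 162°, forward 10.9 m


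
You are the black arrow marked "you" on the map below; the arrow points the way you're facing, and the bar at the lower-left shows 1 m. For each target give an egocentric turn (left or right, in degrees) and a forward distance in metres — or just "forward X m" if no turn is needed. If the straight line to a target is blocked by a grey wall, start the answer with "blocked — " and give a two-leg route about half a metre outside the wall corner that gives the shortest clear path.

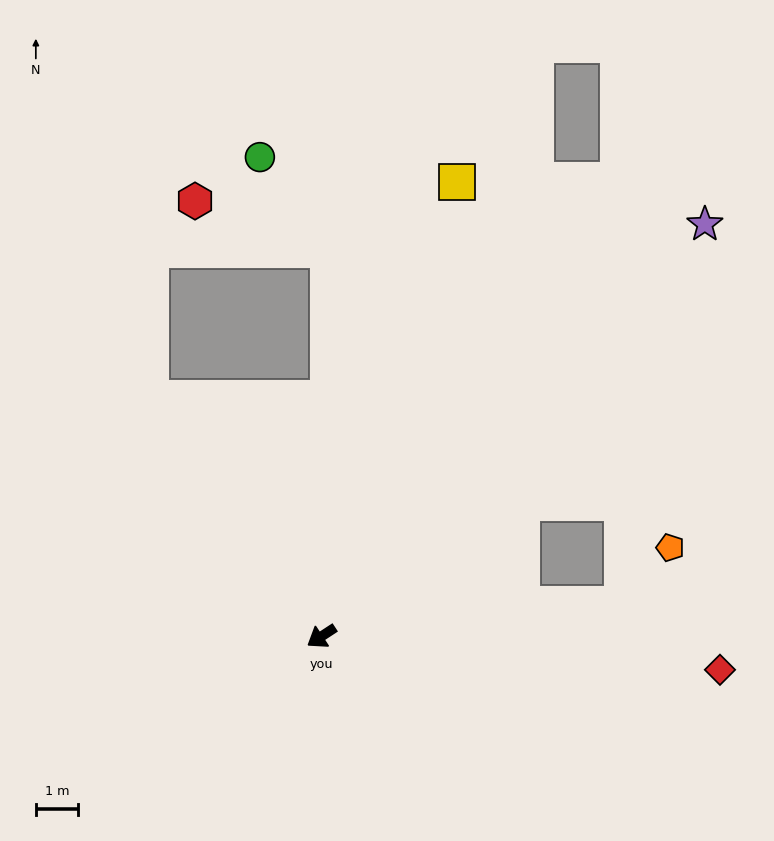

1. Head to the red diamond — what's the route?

turn left 142°, forward 9.4 m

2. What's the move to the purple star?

turn right 166°, forward 13.2 m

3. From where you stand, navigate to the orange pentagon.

blocked — turn left 153°, forward 7.1 m, then turn left 43°, forward 1.7 m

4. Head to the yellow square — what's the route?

turn right 140°, forward 11.1 m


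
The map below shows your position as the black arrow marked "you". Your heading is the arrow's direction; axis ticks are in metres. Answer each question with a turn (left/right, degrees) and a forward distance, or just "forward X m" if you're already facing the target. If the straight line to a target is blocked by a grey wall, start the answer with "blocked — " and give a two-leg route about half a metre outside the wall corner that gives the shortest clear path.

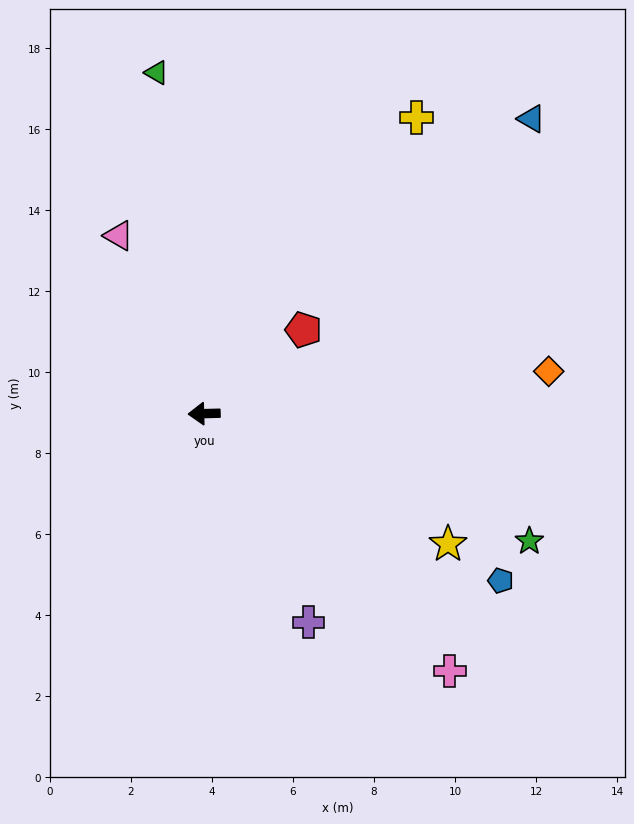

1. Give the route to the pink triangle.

turn right 66°, forward 4.9 m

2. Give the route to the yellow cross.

turn right 127°, forward 9.0 m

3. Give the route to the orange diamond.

turn right 175°, forward 8.6 m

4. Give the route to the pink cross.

turn left 132°, forward 8.8 m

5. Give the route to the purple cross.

turn left 115°, forward 5.8 m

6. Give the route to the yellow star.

turn left 150°, forward 6.8 m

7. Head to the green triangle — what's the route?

turn right 84°, forward 8.5 m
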